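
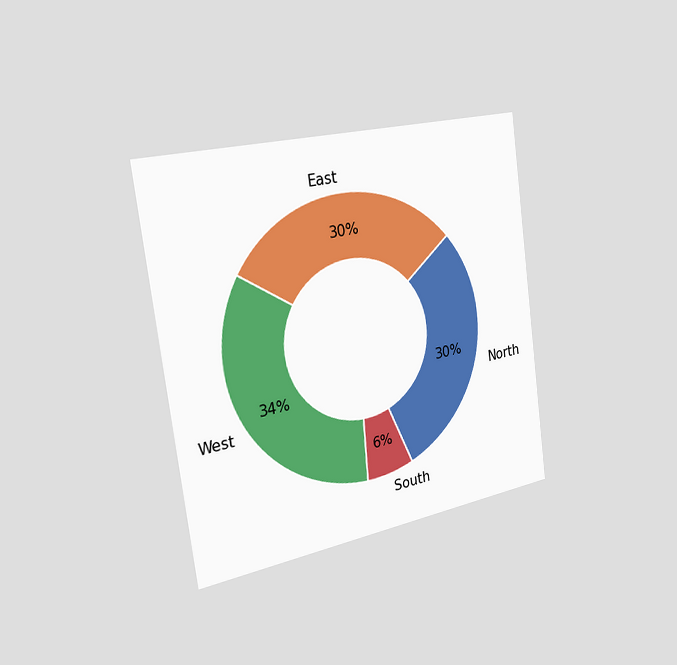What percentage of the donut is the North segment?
30%

The chart is tilted about 8° counter-clockwise and viewed slightly from the left. The North segment takes up 30% of the ring.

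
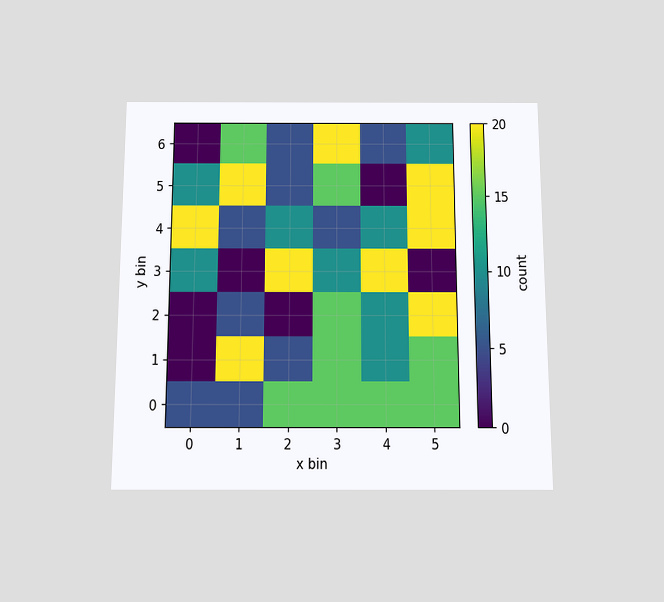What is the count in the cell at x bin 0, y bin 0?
5

The chart is viewed slightly from below. Matching the cell (0, 0) against the colorbar gives 5.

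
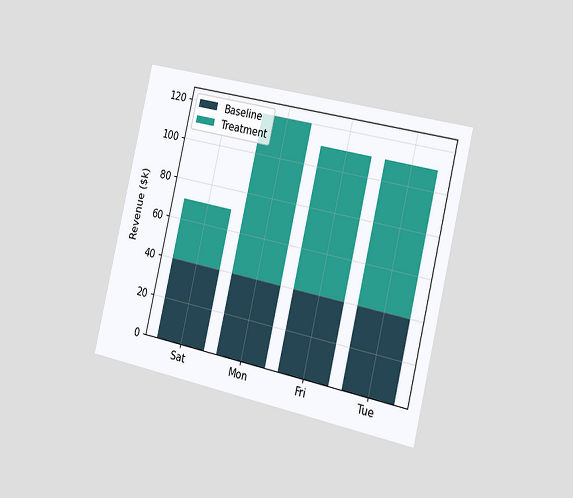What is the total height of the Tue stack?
The chart is tilted about 13° clockwise and viewed slightly from the right. The Tue stack's top reaches $110k on the y-axis.

$110k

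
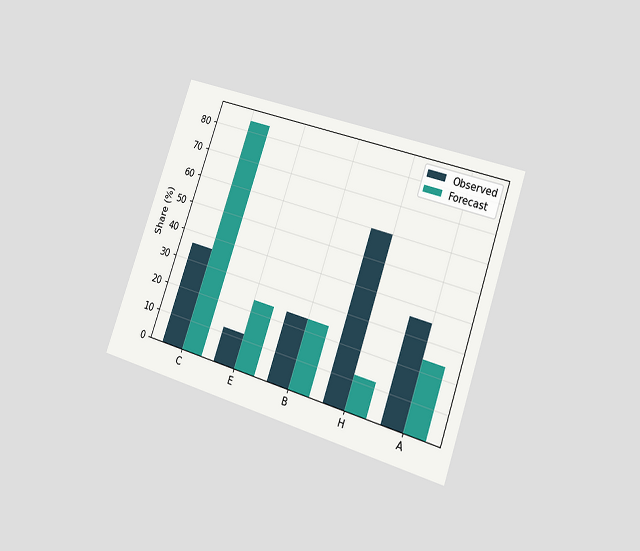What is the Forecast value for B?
The chart is tilted about 19° clockwise and viewed slightly from the right. The Forecast bar at B reaches 24% on the y-axis.

24%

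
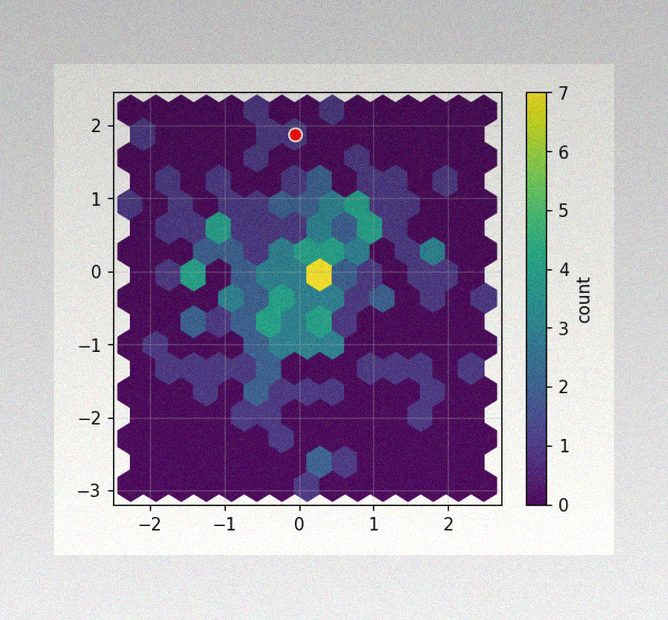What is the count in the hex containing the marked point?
1

The image has some photo noise and uneven lighting. The marked hex reads 1 on the colorbar.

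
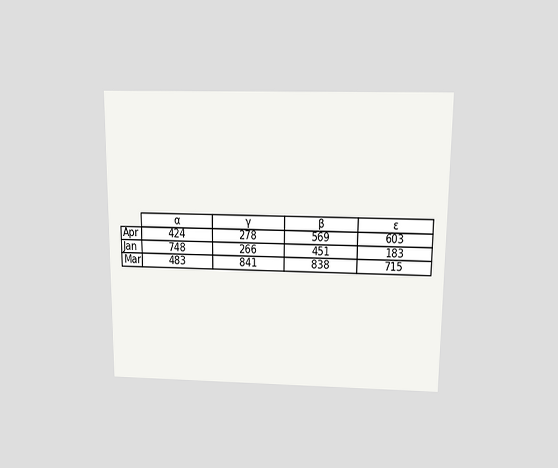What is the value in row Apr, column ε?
603

The chart is viewed slightly from above. The (Apr, ε) cell reads 603.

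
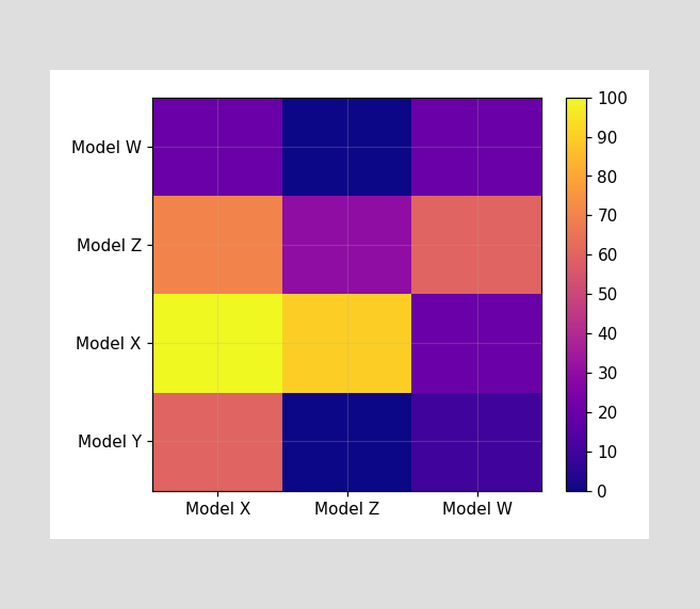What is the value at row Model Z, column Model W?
Matching cell (Model Z, Model W) against the colorbar gives 60.

60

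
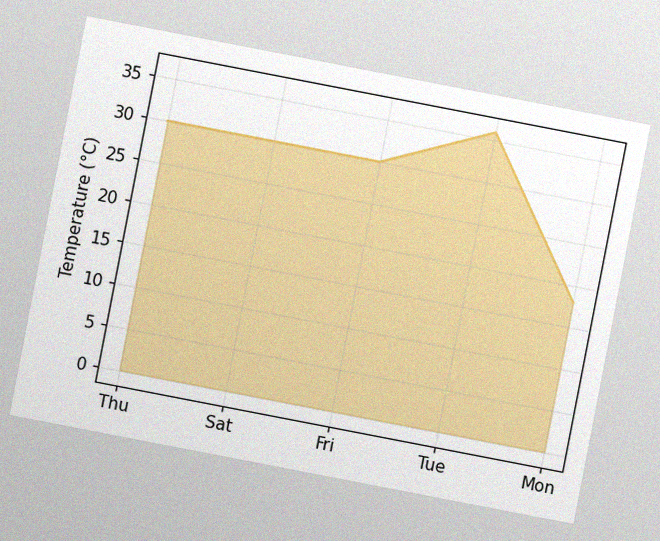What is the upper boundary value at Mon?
The chart is tilted about 11° clockwise, with some photo noise. At Mon the upper boundary is at 18°C.

18°C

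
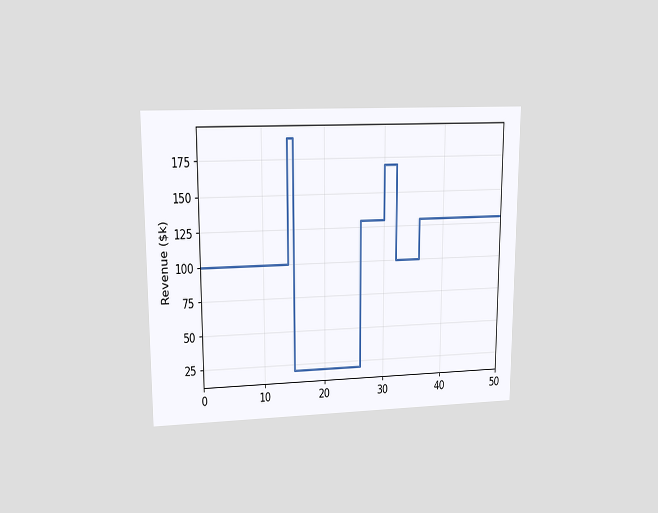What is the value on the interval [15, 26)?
The chart is viewed at a slight angle. On [15, 26) the step sits at $20k.

$20k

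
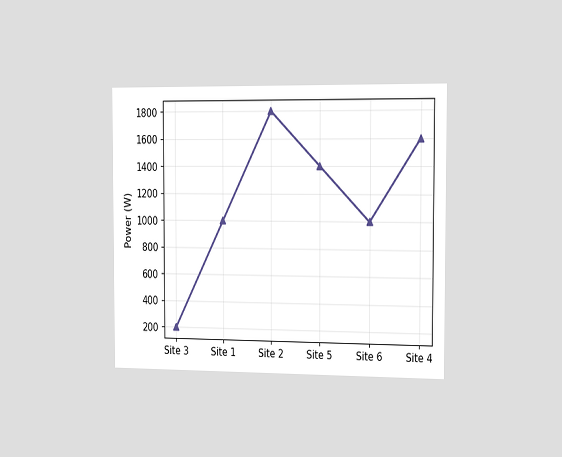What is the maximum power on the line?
The chart is viewed slightly from the right. The highest point is at Site 2, and reading across to the y-axis gives 1800W.

1800W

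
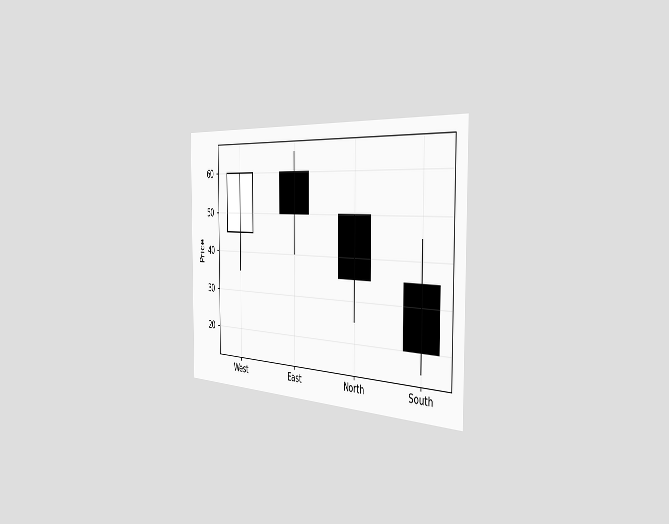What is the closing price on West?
60

The chart is viewed slightly from the right. The West candle closes at 60.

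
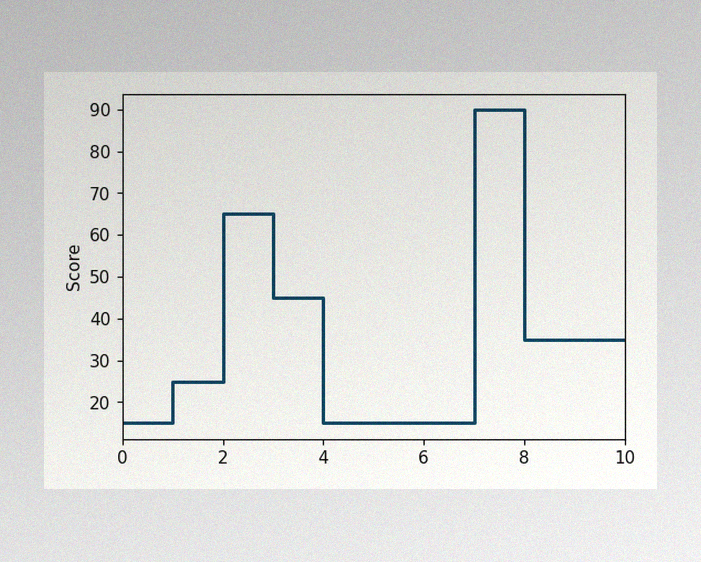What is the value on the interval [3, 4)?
45

The image has some photo noise and uneven lighting. On [3, 4) the step sits at 45.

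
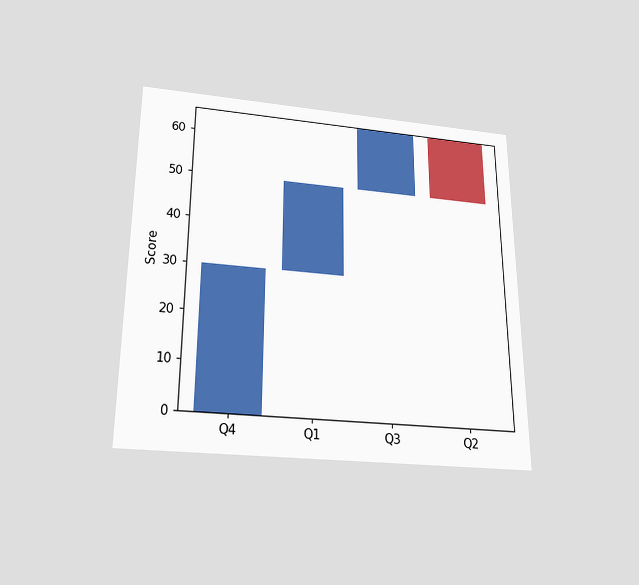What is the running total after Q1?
50

The chart is viewed slightly from below. After Q1 the running total reaches 50.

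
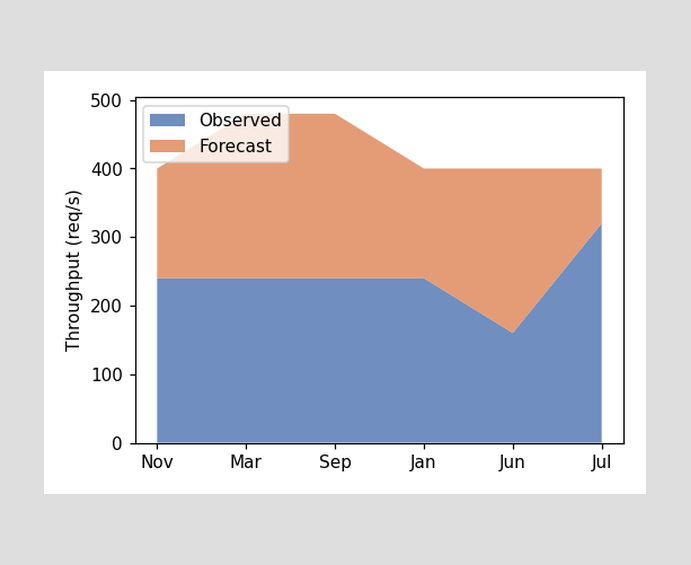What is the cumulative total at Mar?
The stacked total at Mar reaches 480req/s.

480req/s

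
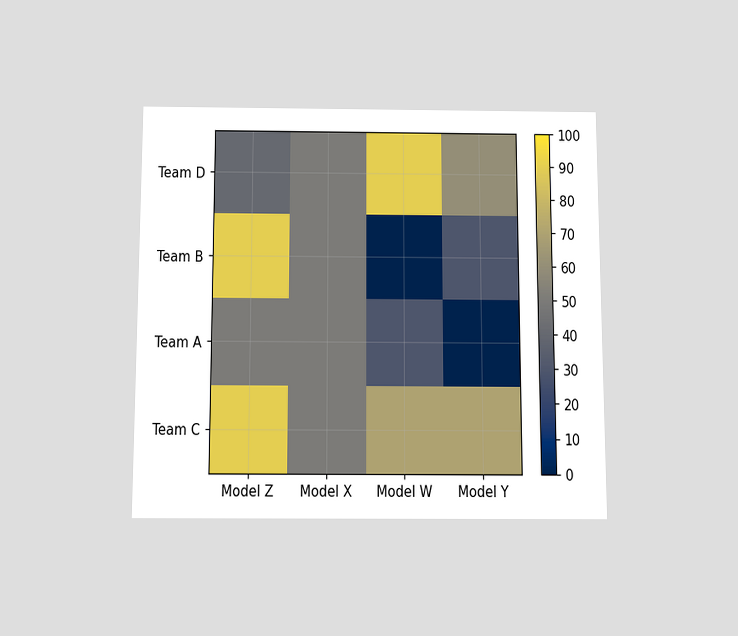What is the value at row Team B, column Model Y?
30

The chart is viewed slightly from below. Matching cell (Team B, Model Y) against the colorbar gives 30.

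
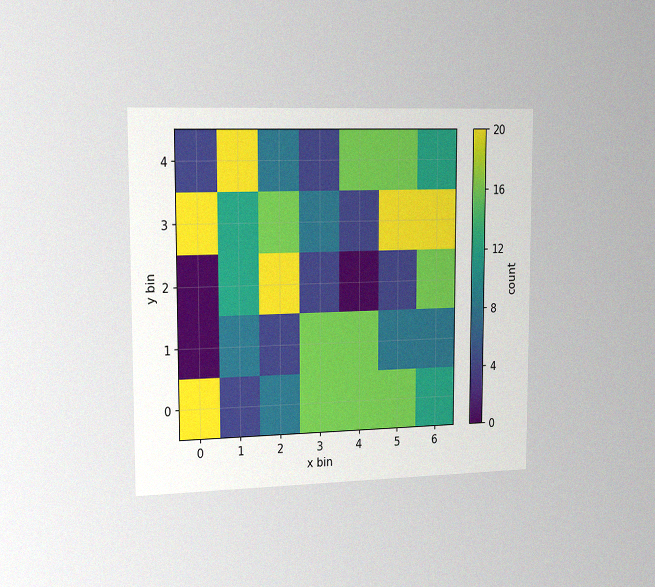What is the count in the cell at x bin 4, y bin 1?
The chart is viewed slightly from the left, with some photo noise. Matching the cell (4, 1) against the colorbar gives 16.

16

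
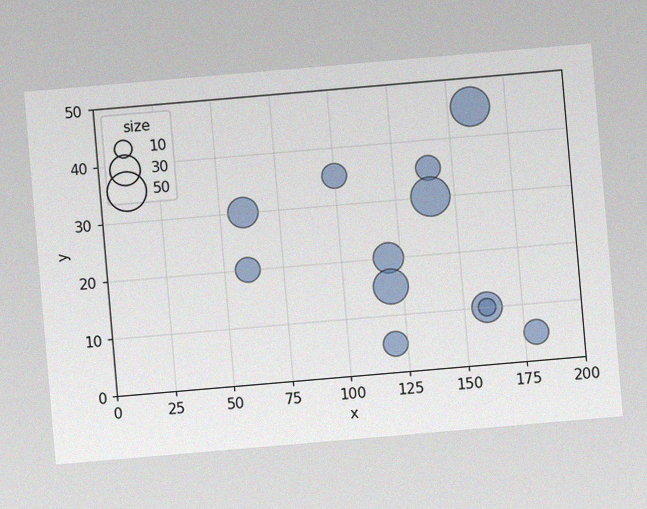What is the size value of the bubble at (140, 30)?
50

The chart is tilted about 5° counter-clockwise, with some photo noise. Matching the bubble at (140, 30) against the size legend gives 50.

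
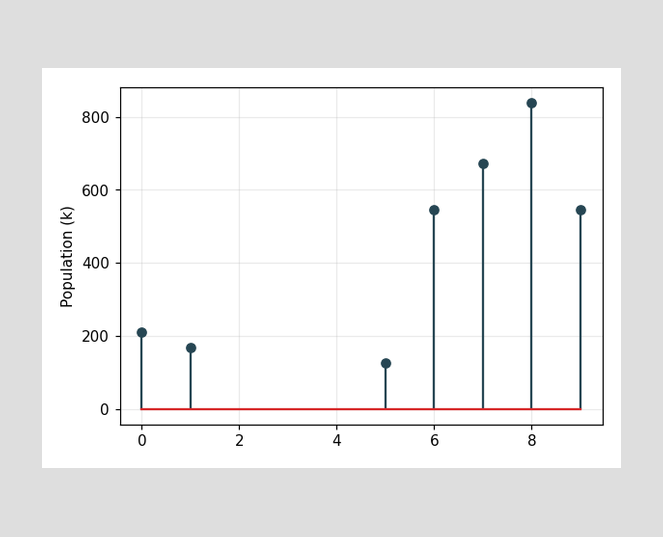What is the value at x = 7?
672k

The stem at x=7 reaches 672k.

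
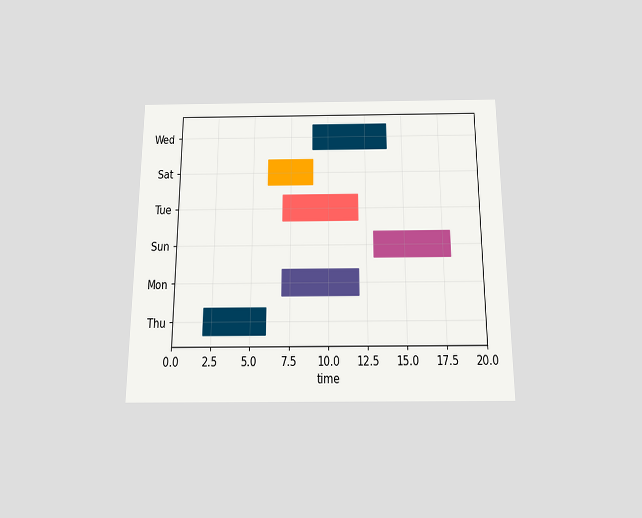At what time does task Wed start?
9

The chart is viewed slightly from below. The Wed bar begins at t=9.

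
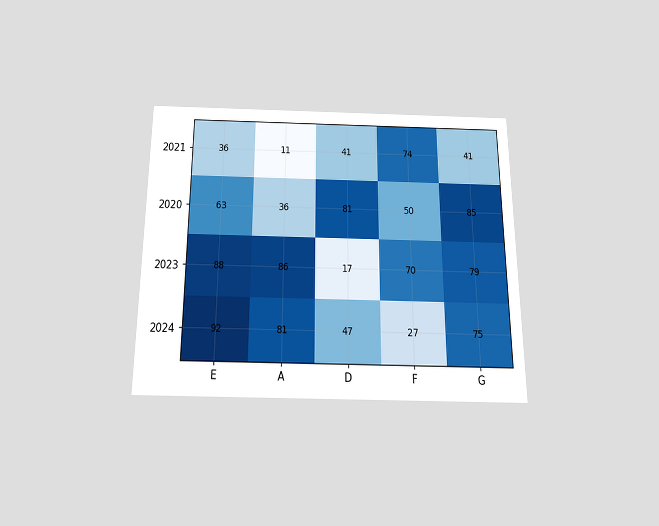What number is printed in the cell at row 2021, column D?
41

The chart is viewed slightly from below. The (2021, D) cell reads 41.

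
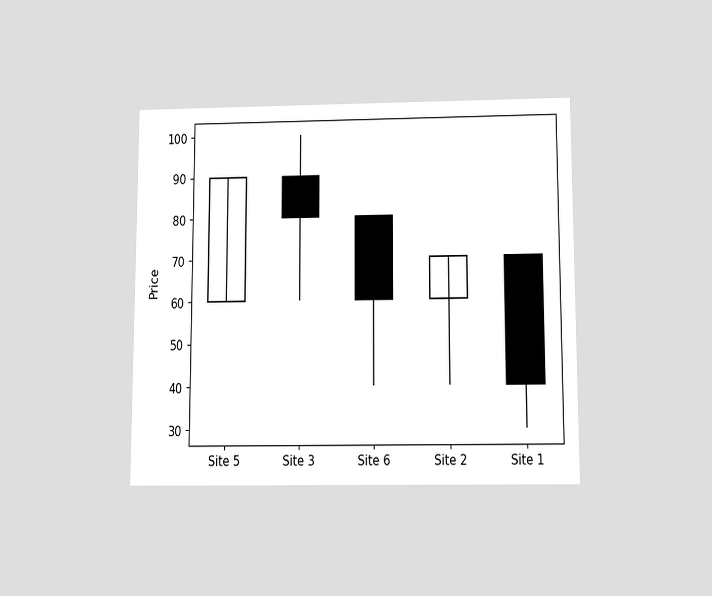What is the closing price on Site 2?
70

The chart is viewed slightly from below. The Site 2 candle closes at 70.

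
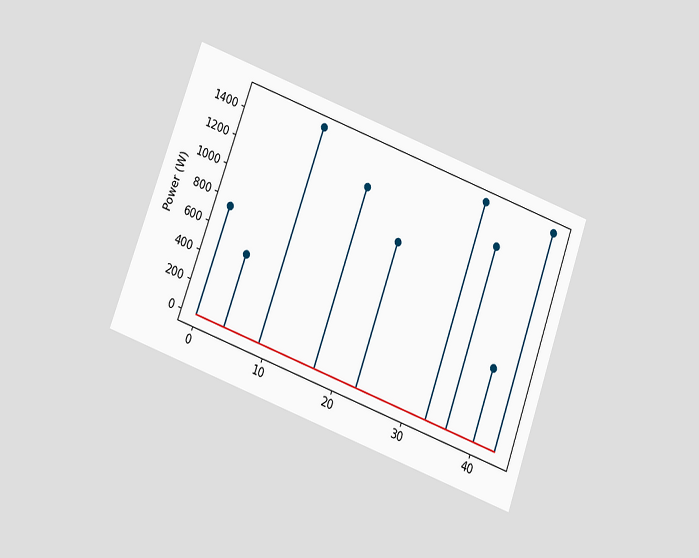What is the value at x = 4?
500W

The chart is tilted about 20° clockwise and viewed slightly from below. The stem at x=4 reaches 500W.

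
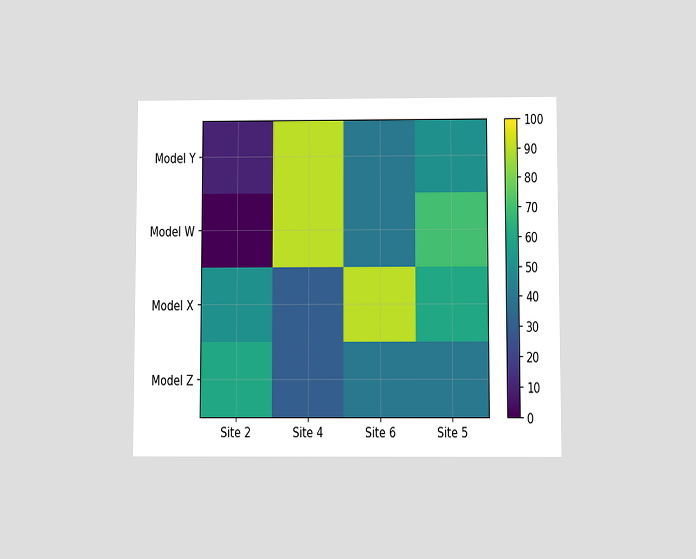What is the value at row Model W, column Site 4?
The chart is viewed slightly from below. Matching cell (Model W, Site 4) against the colorbar gives 90.

90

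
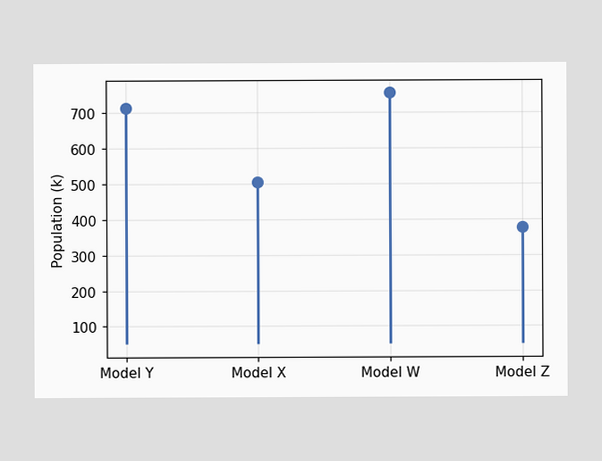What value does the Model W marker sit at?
The Model W marker sits at 756k.

756k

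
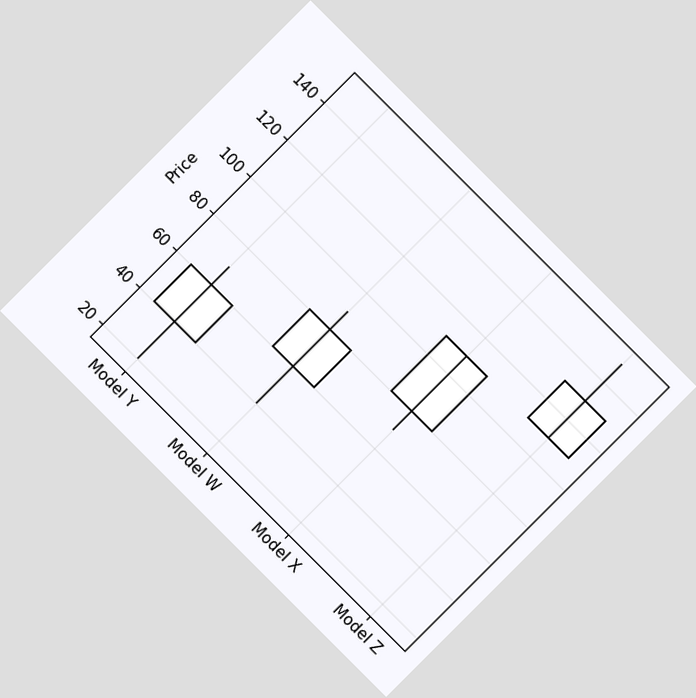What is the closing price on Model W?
The chart is tilted about 45° clockwise. The Model W candle closes at 80.

80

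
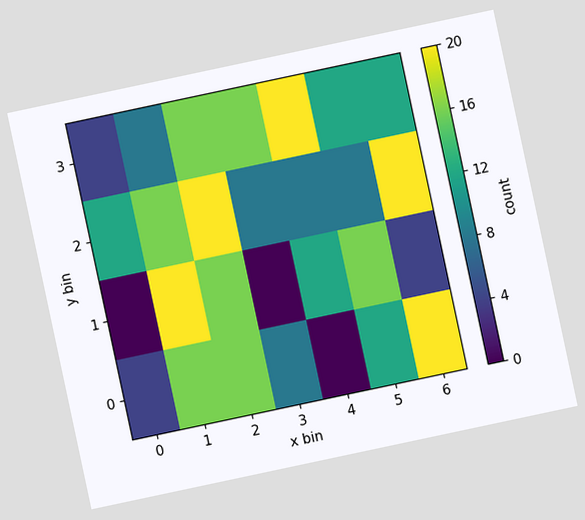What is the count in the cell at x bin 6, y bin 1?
The chart is tilted about 12° counter-clockwise. Matching the cell (6, 1) against the colorbar gives 4.

4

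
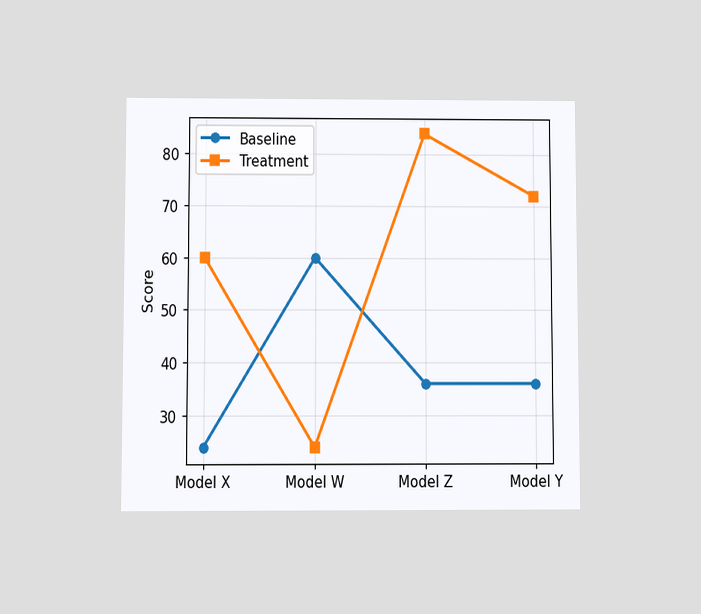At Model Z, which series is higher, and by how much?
Treatment, by 48

The chart is viewed at a slight angle. At Model Z, Treatment sits above the other line by 48.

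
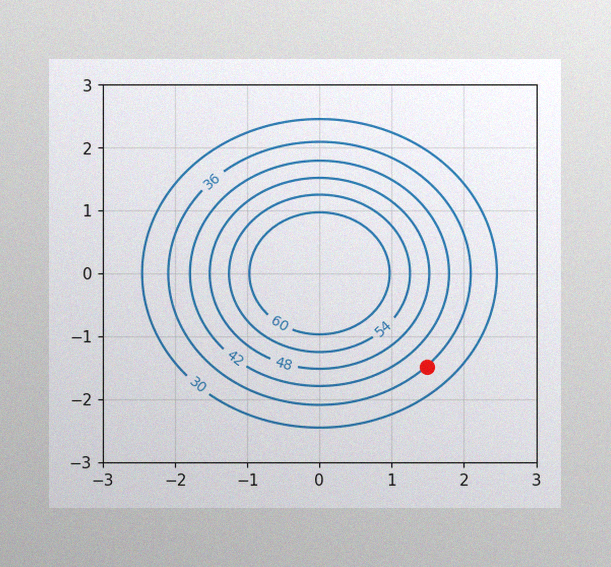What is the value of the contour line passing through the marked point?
36

The image has some photo noise and uneven lighting. The marked point sits on the contour labelled 36.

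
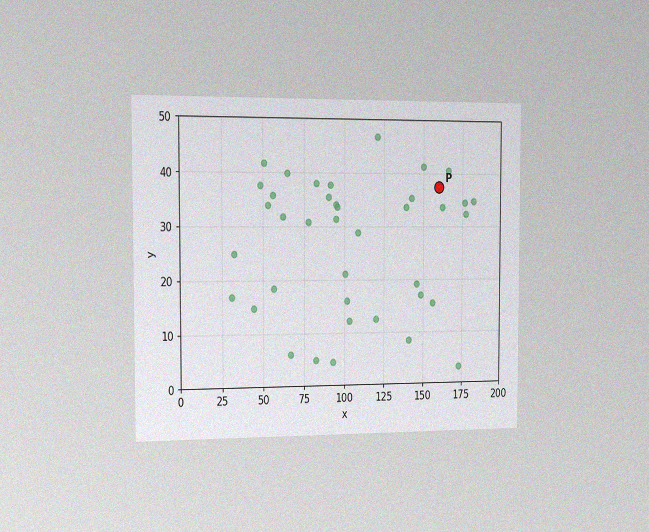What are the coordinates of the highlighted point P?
The chart is viewed slightly from the left, with some photo noise. Following the gridlines from P to each axis, P sits at (160, 37.5).

(160, 37.5)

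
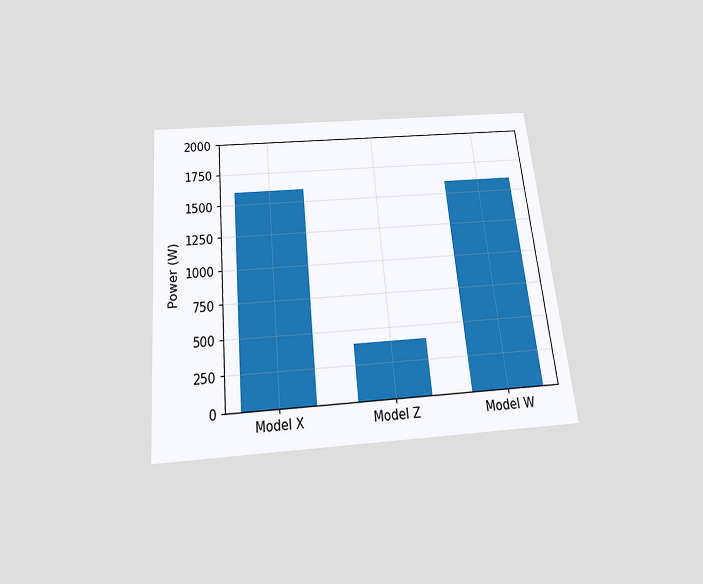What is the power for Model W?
1600W

The chart is tilted about 6° counter-clockwise and viewed slightly from below. Reading along the chart's y-axis, the Model W bar reaches 1600W.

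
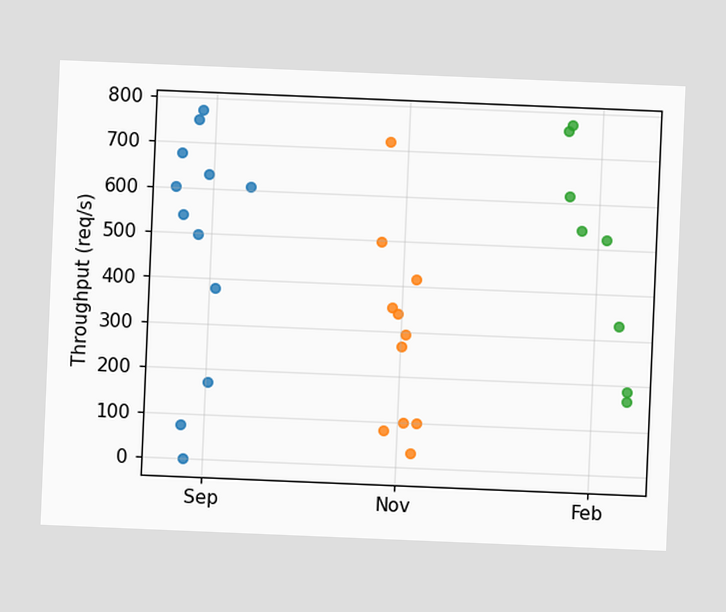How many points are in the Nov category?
The chart is tilted about 2° clockwise. Counting the markers in the Nov column gives 11.

11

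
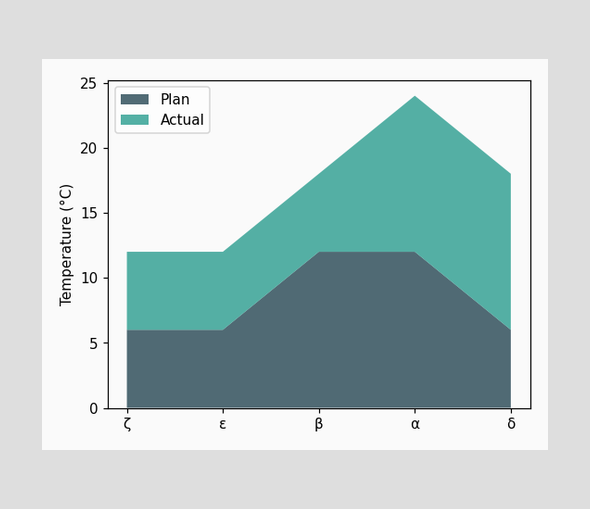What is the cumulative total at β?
18°C

The stacked total at β reaches 18°C.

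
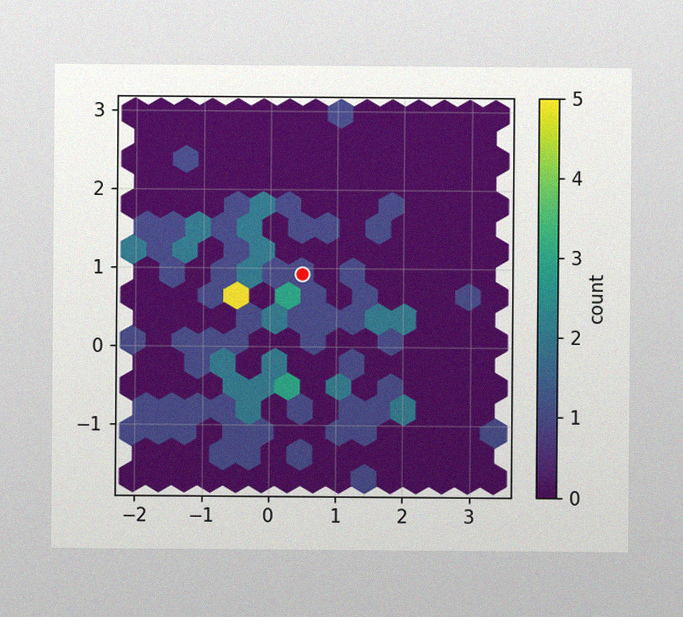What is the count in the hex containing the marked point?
1

The image has some photo noise and uneven lighting. The marked hex reads 1 on the colorbar.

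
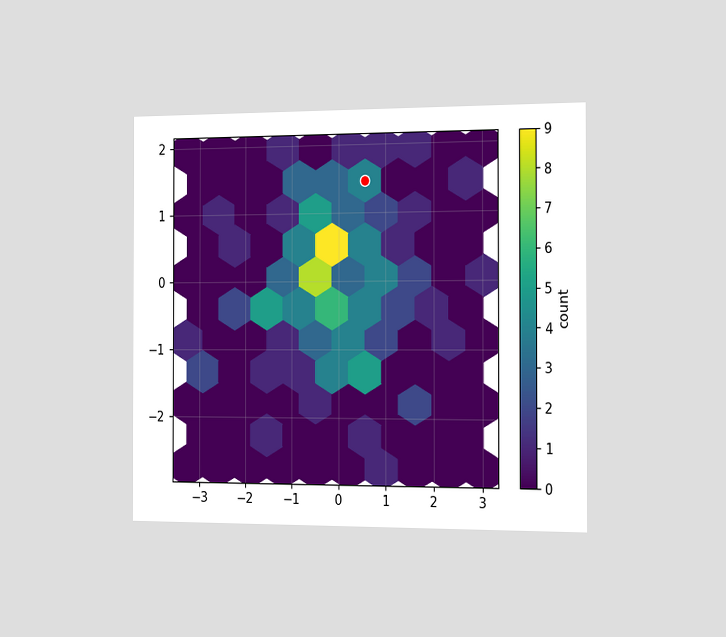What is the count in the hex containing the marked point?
The chart is viewed slightly from the right. The marked hex reads 4 on the colorbar.

4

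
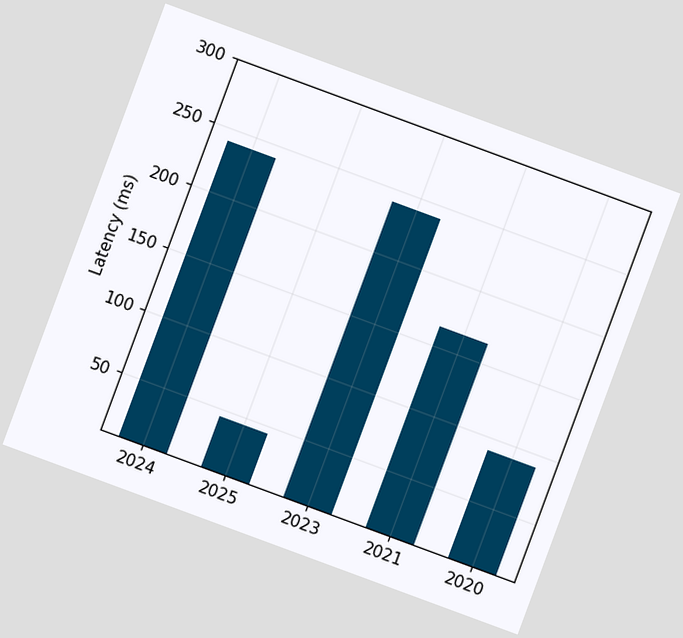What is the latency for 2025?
The chart is tilted about 20° clockwise. Reading along the chart's y-axis, the 2025 bar reaches 45ms.

45ms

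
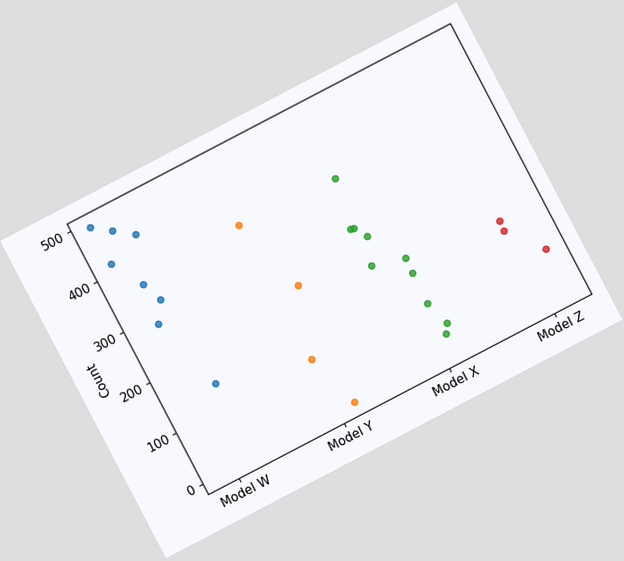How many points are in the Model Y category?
4

The chart is tilted about 28° counter-clockwise. Counting the markers in the Model Y column gives 4.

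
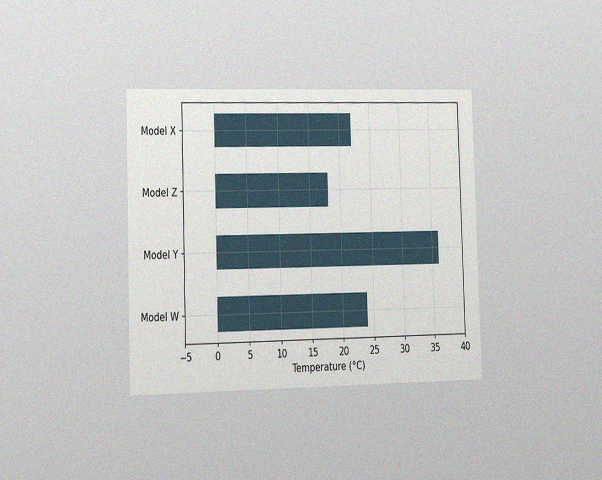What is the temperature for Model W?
The chart is viewed slightly from the left, with some photo noise. Reading along the chart's x-axis, the Model W bar reaches 24°C.

24°C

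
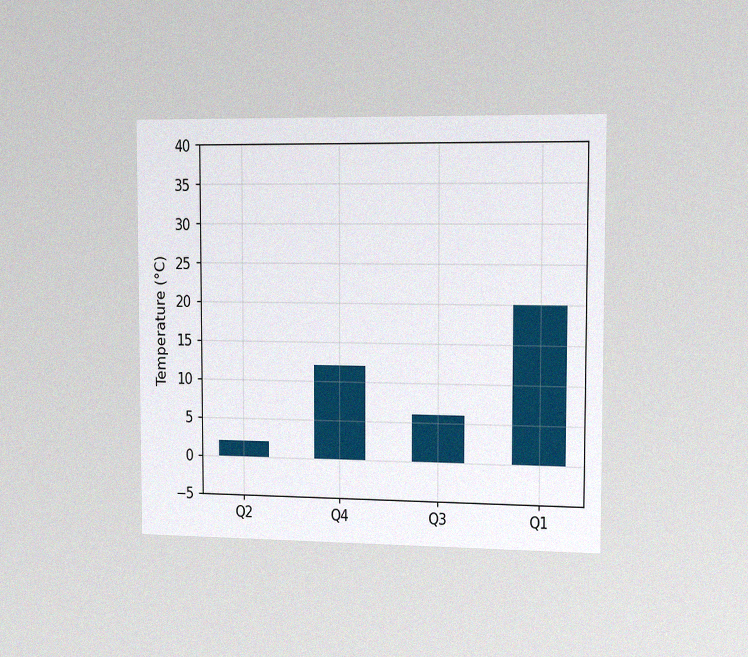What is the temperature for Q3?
6°C

The chart is viewed slightly from the right, with some photo noise. Reading along the chart's y-axis, the Q3 bar reaches 6°C.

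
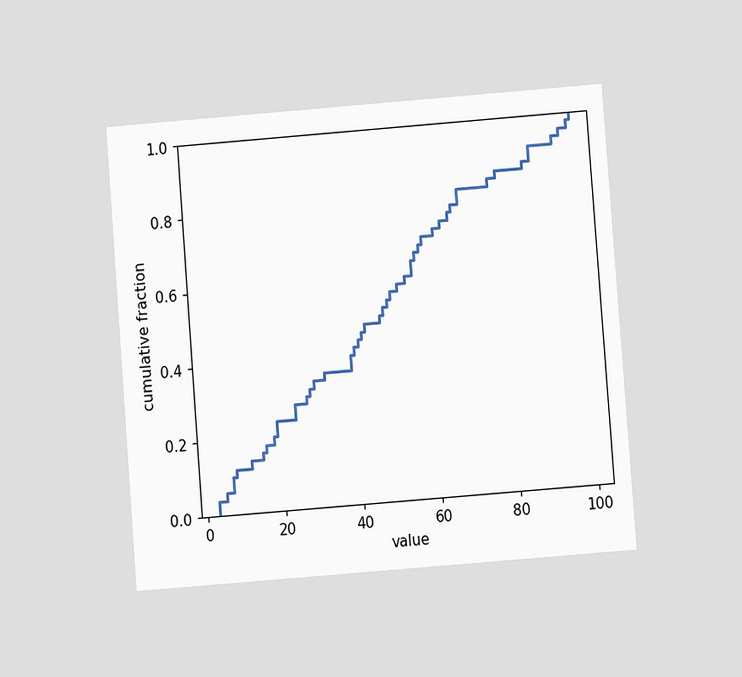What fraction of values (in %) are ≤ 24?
The chart is tilted about 4° counter-clockwise and viewed at a slight angle. At x=24 the ECDF step is at 28%.

28%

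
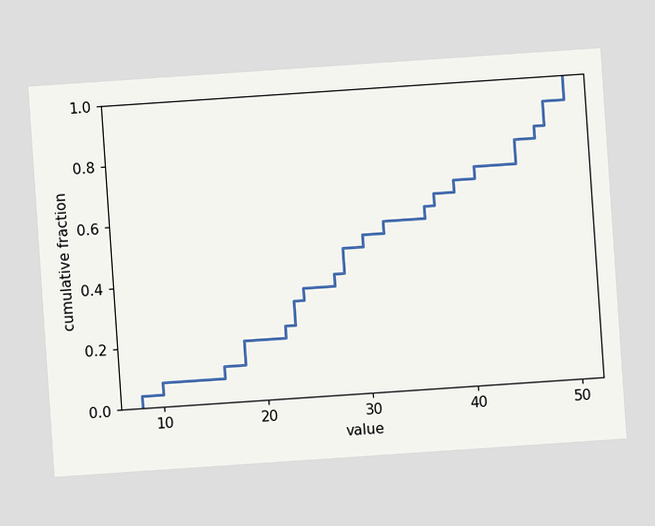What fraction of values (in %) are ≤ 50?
The chart is tilted about 4° counter-clockwise. At x=50 the ECDF step is at 100%.

100%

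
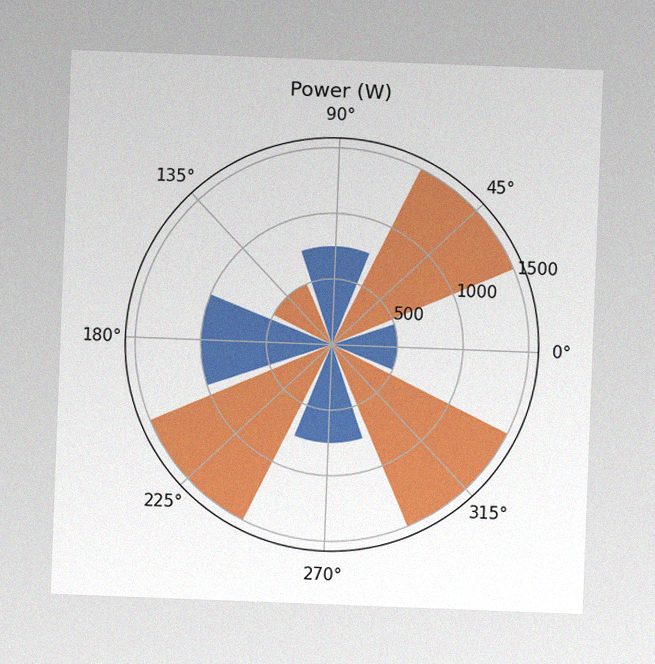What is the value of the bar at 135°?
The chart is tilted about 2° clockwise, with some photo noise. The bar at 135° reaches 500W on the radial axis.

500W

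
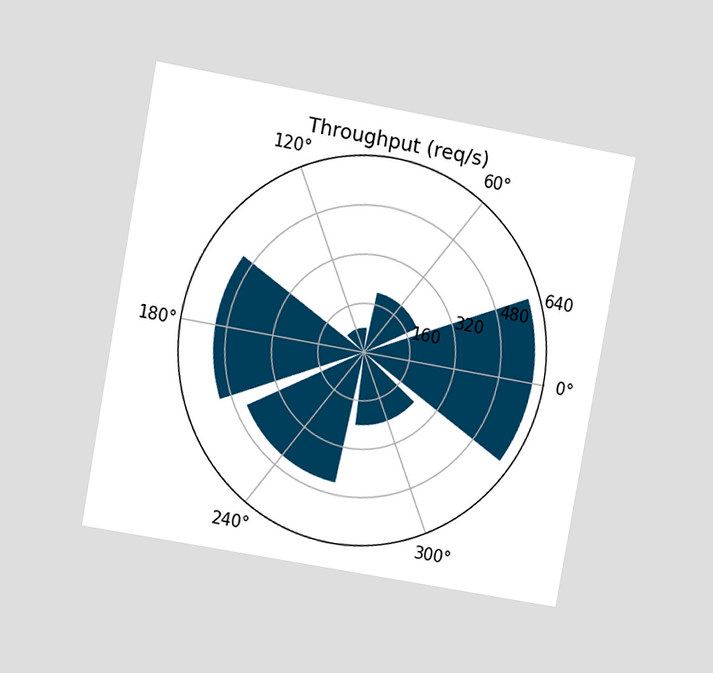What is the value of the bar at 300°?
240req/s

The chart is tilted about 10° clockwise and viewed at a slight angle. The bar at 300° reaches 240req/s on the radial axis.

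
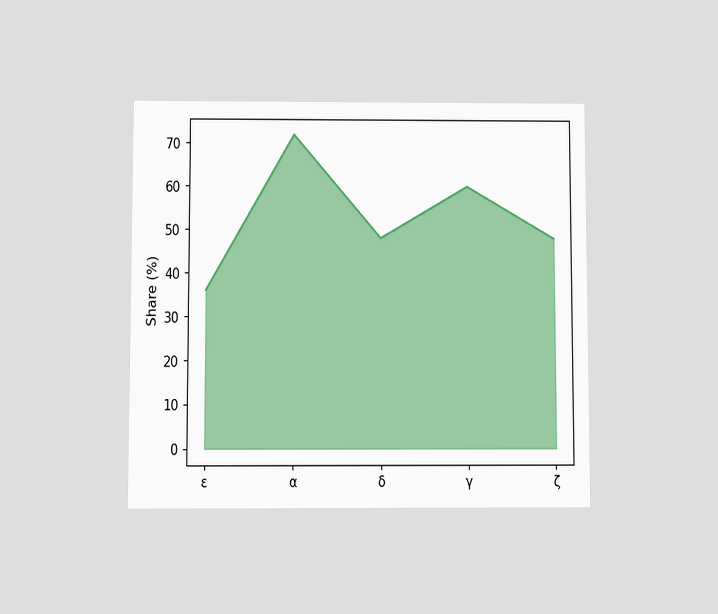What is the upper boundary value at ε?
The chart is viewed at a slight angle. At ε the upper boundary is at 36%.

36%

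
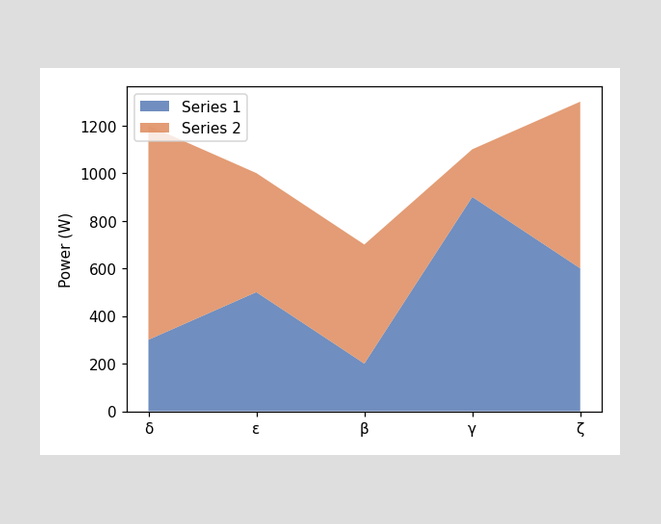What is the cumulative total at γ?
The stacked total at γ reaches 1100W.

1100W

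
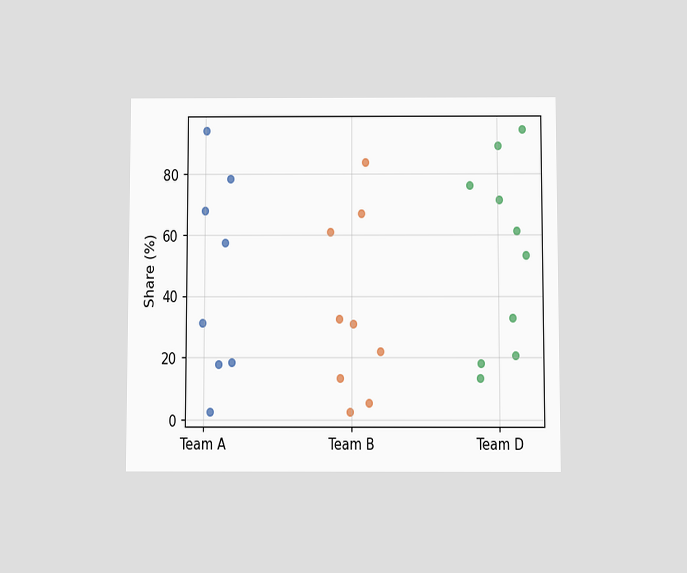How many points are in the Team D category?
10

The chart is viewed slightly from below. Counting the markers in the Team D column gives 10.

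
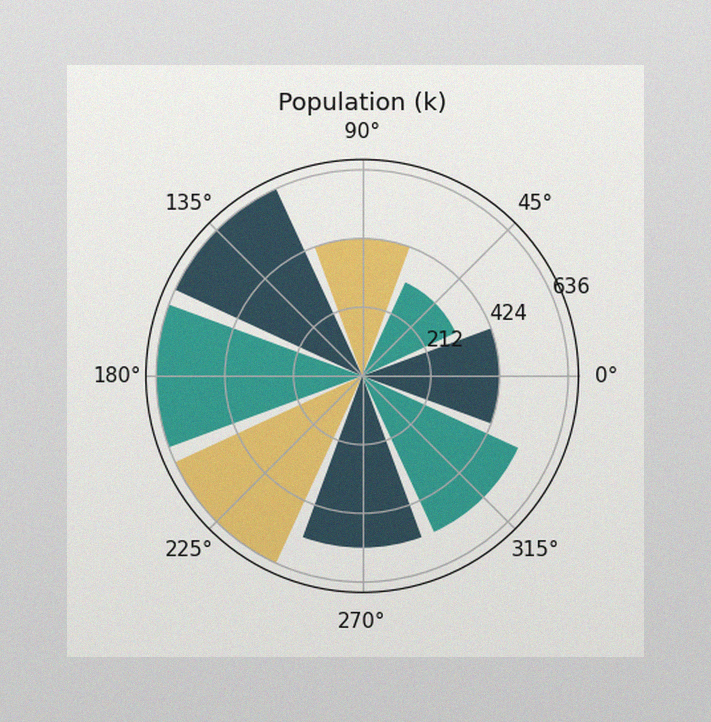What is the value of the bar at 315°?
530k

The image has some photo noise and uneven lighting. The bar at 315° reaches 530k on the radial axis.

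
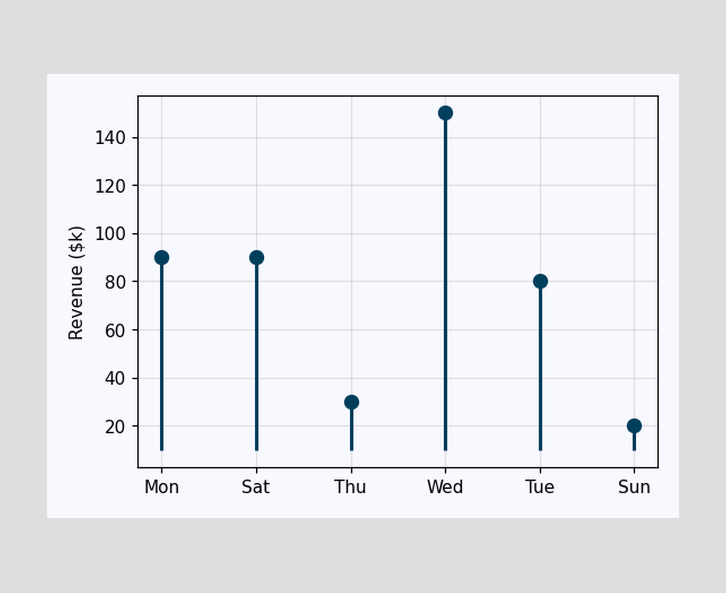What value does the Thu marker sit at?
$30k

The Thu marker sits at $30k.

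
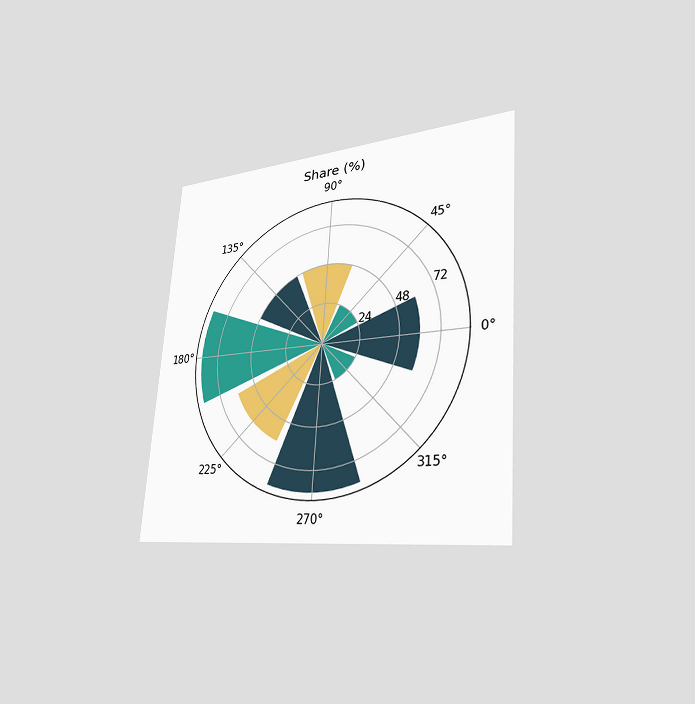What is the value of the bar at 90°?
48%

The chart is tilted about 4° clockwise and viewed slightly from the right. The bar at 90° reaches 48% on the radial axis.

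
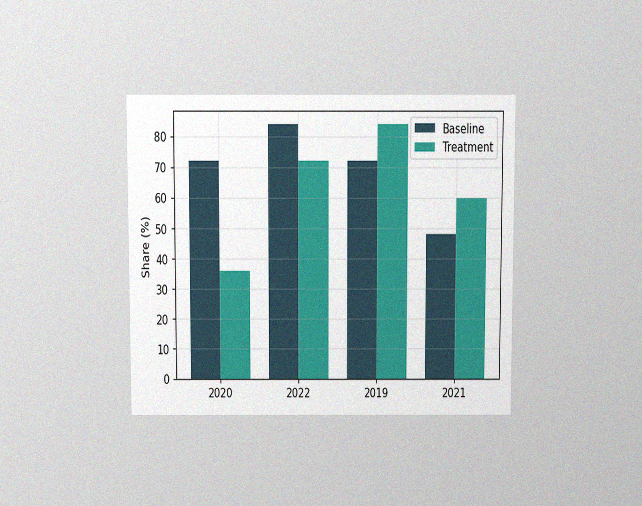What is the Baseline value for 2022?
The chart is viewed slightly from above, with some photo noise. The Baseline bar at 2022 reaches 84% on the y-axis.

84%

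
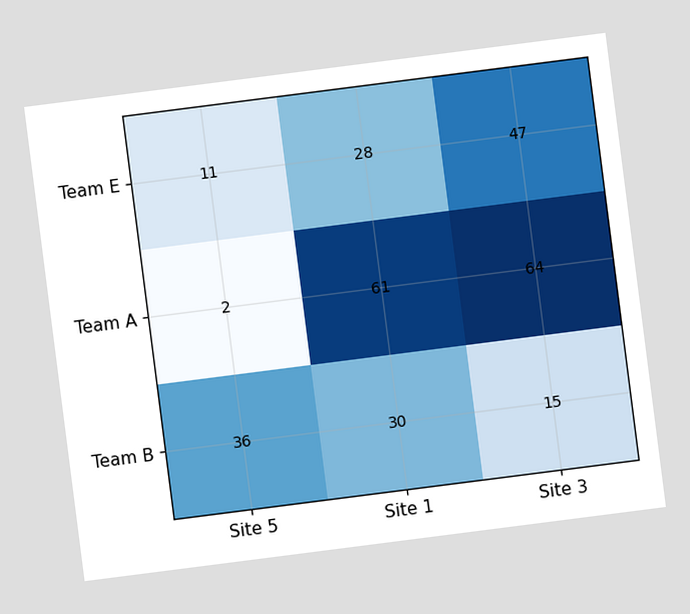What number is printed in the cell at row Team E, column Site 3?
47

The chart is tilted about 7° counter-clockwise. The (Team E, Site 3) cell reads 47.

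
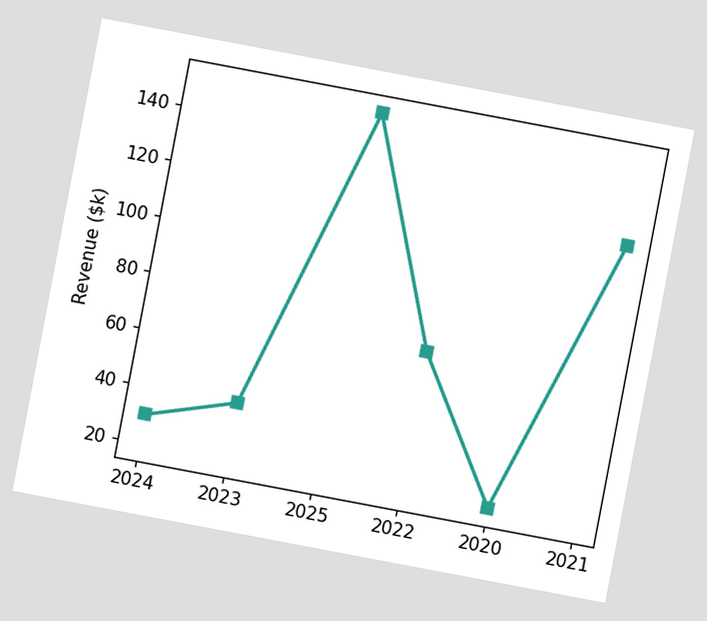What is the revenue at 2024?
The chart is tilted about 11° clockwise. At 2024, the line is at $30k.

$30k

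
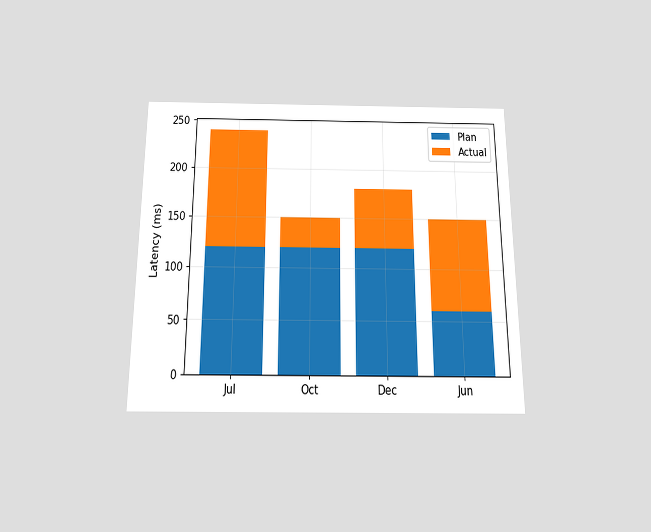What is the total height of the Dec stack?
The chart is viewed slightly from below. The Dec stack's top reaches 180ms on the y-axis.

180ms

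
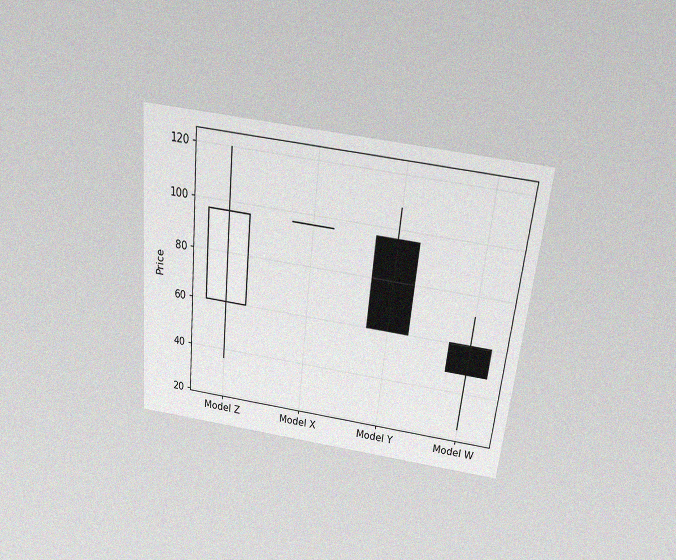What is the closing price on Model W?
The chart is tilted about 6° clockwise and viewed slightly from above, with some photo noise. The Model W candle closes at 48.

48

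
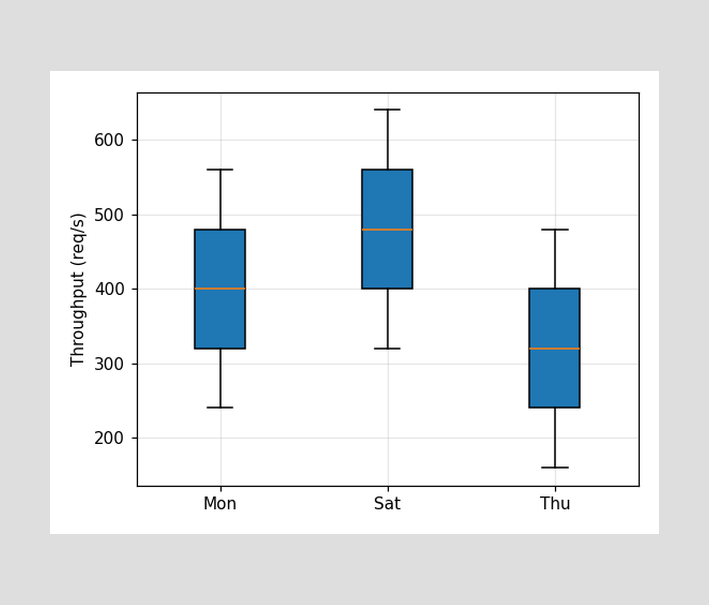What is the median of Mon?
The median line in the Mon box sits at 400req/s.

400req/s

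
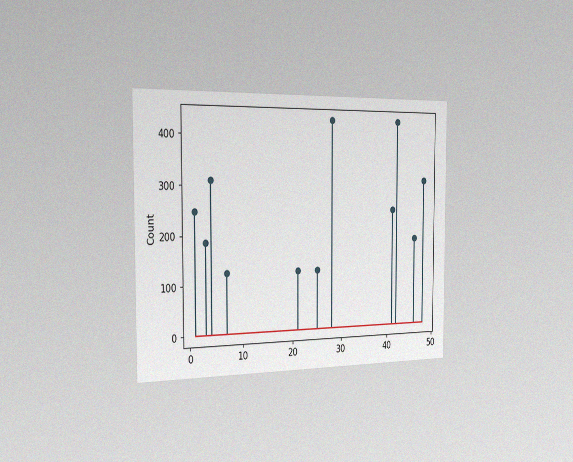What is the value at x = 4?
310

The chart is viewed slightly from the left, with some photo noise. The stem at x=4 reaches 310.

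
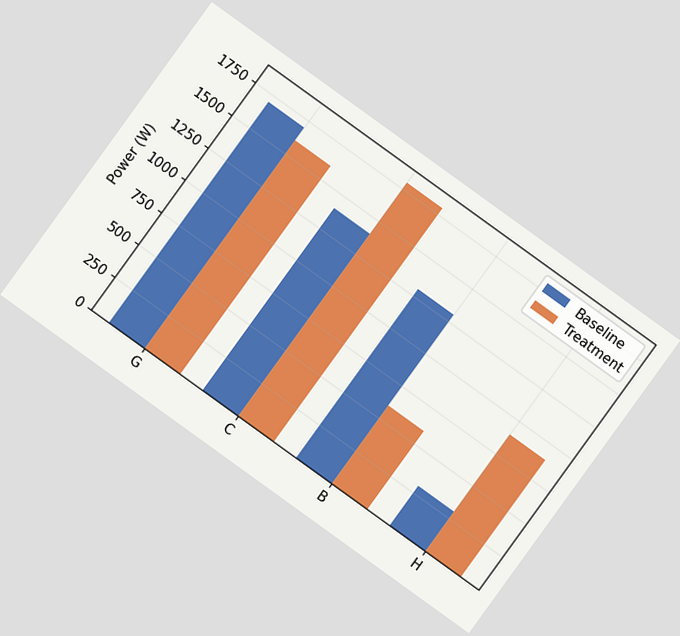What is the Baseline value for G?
The chart is tilted about 36° clockwise. The Baseline bar at G reaches 1700W on the y-axis.

1700W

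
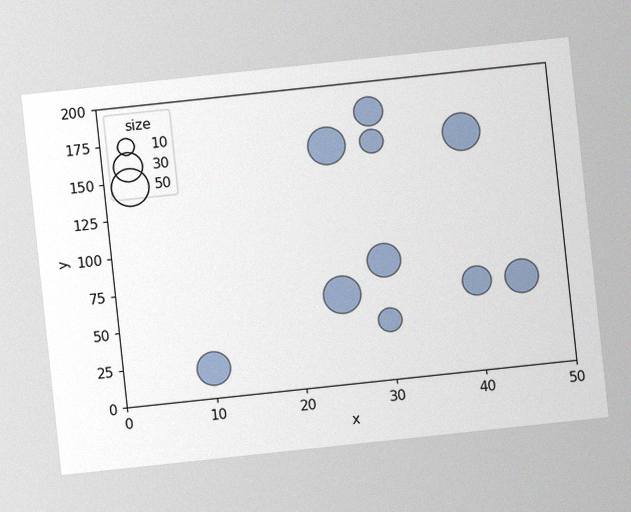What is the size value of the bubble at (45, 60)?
The chart is tilted about 6° counter-clockwise, with some photo noise. Matching the bubble at (45, 60) against the size legend gives 40.

40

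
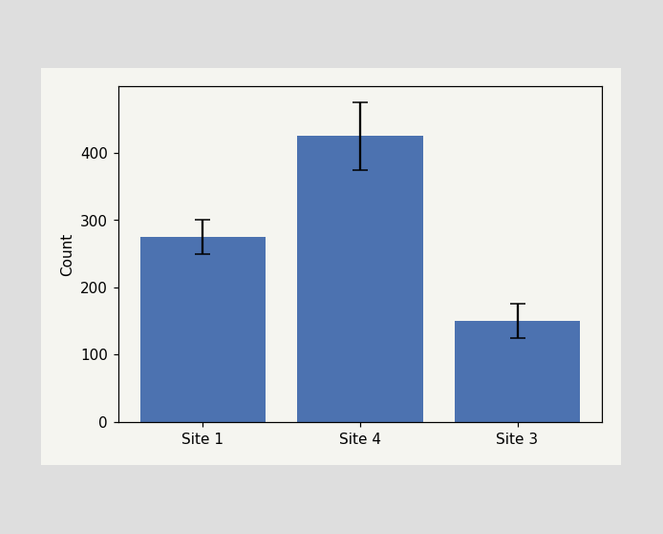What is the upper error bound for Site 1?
300

The Site 1 bar's upper whisker reaches 300.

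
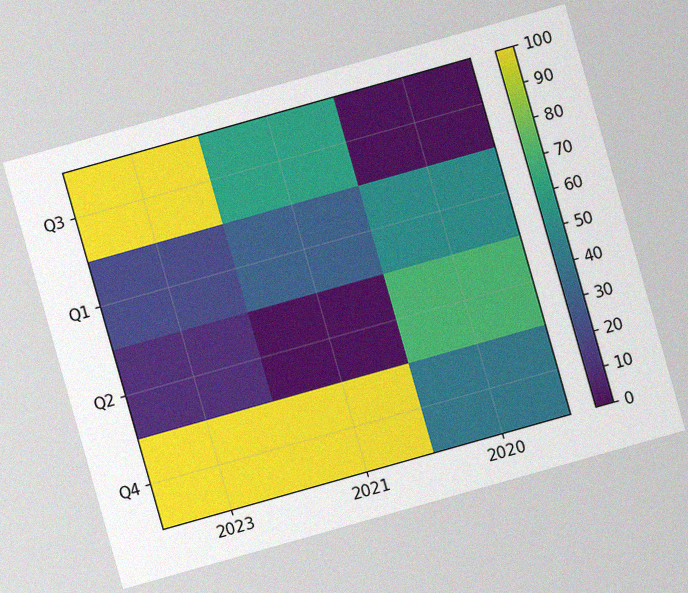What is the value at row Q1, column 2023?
The chart is tilted about 16° counter-clockwise, with some photo noise. Matching cell (Q1, 2023) against the colorbar gives 20.

20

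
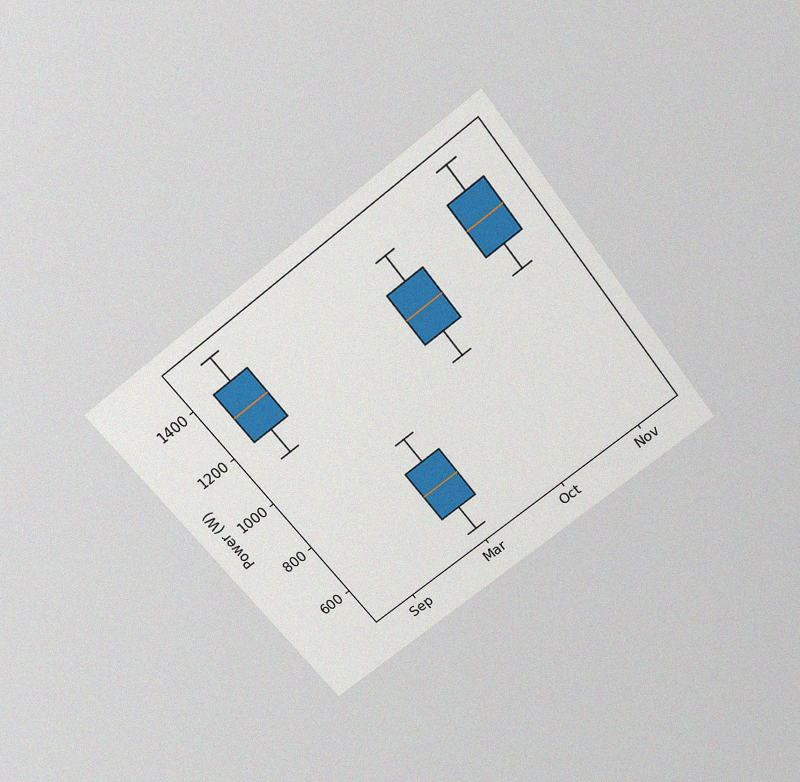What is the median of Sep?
The chart is tilted about 38° counter-clockwise and viewed slightly from above, with some photo noise. The median line in the Sep box sits at 1300W.

1300W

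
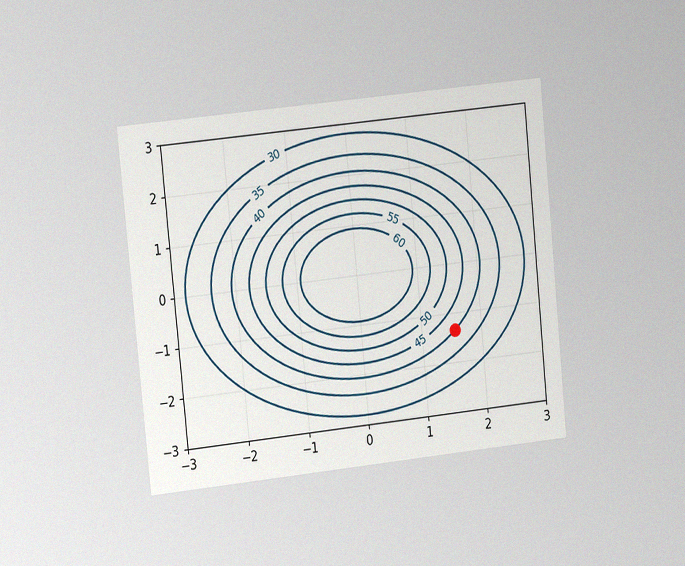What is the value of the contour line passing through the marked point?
The chart is tilted about 6° counter-clockwise and viewed slightly from the left, with some photo noise. The marked point sits on the contour labelled 40.

40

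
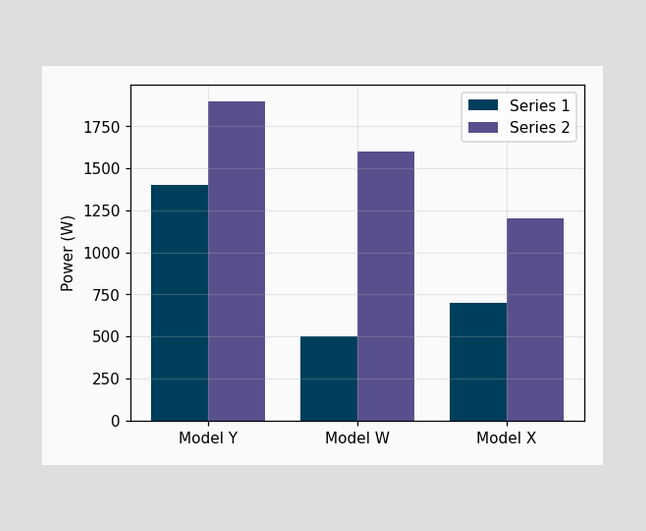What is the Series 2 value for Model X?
The Series 2 bar at Model X reaches 1200W on the y-axis.

1200W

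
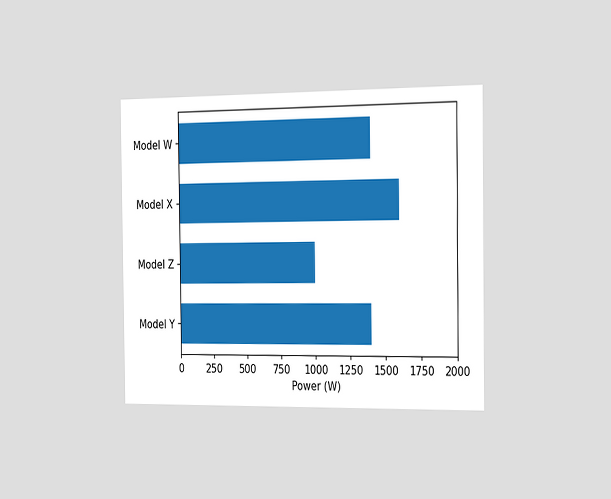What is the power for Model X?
The chart is viewed slightly from the right. Reading along the chart's x-axis, the Model X bar reaches 1600W.

1600W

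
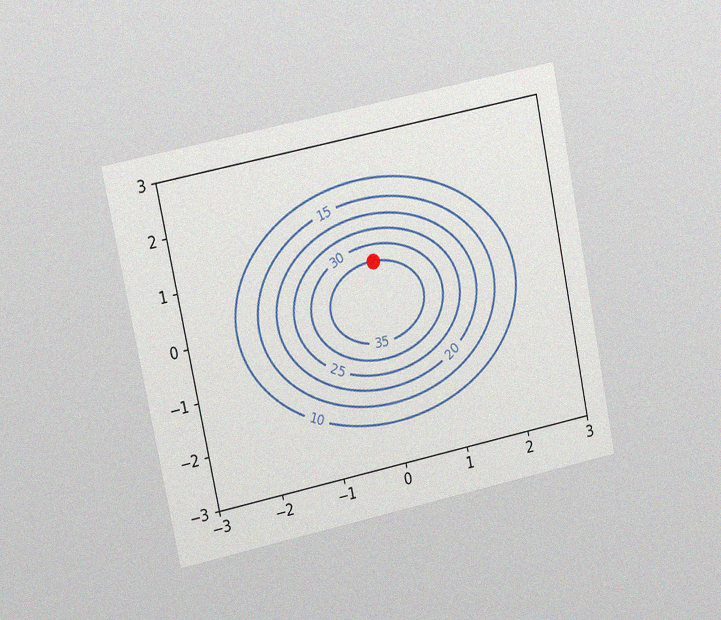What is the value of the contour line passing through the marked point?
The chart is tilted about 12° counter-clockwise and viewed at a slight angle, with some photo noise. The marked point sits on the contour labelled 35.

35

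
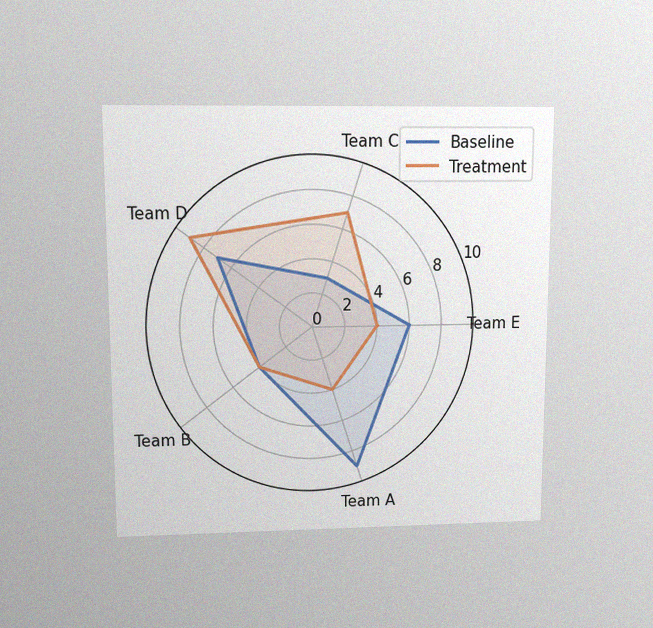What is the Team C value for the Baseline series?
3

The chart is viewed slightly from above, with some photo noise. On the Team C axis, Baseline reaches 3.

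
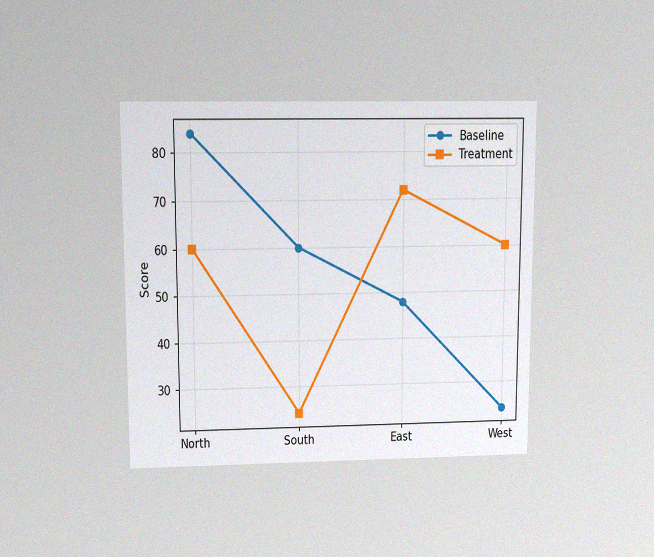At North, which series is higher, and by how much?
Baseline, by 24

The chart is viewed slightly from above, with some photo noise. At North, Baseline sits above the other line by 24.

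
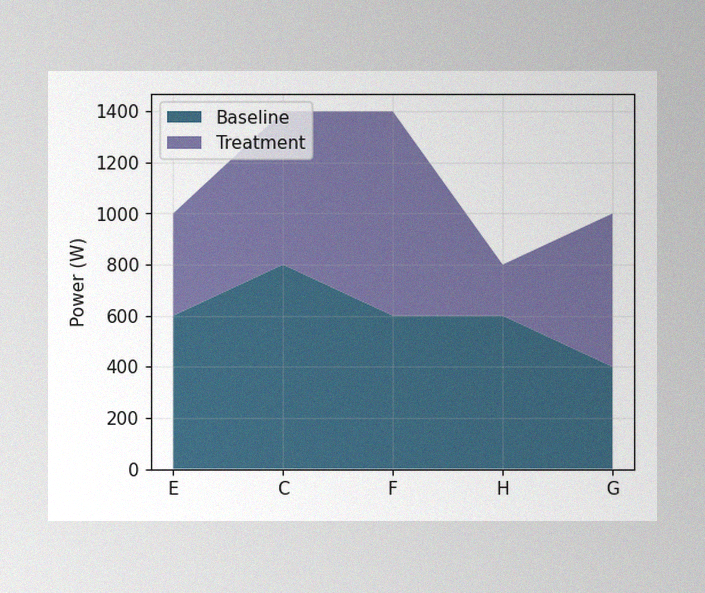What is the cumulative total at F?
The image has some photo noise and uneven lighting. The stacked total at F reaches 1400W.

1400W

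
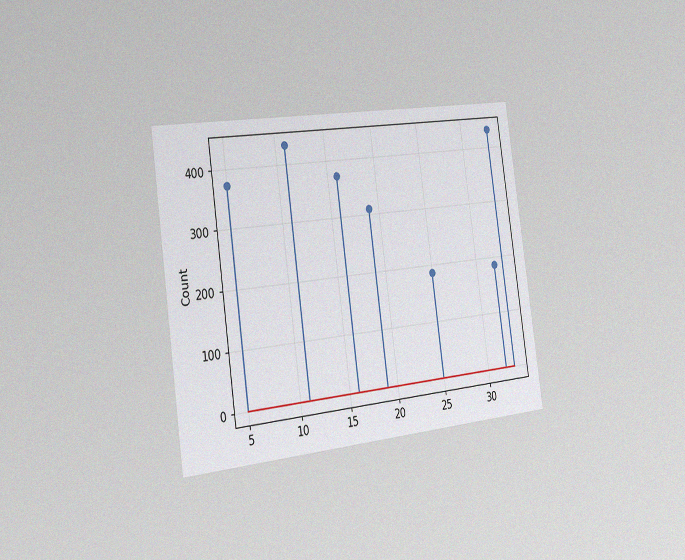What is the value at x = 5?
The chart is tilted about 8° counter-clockwise and viewed slightly from the left, with some photo noise. The stem at x=5 reaches 372.

372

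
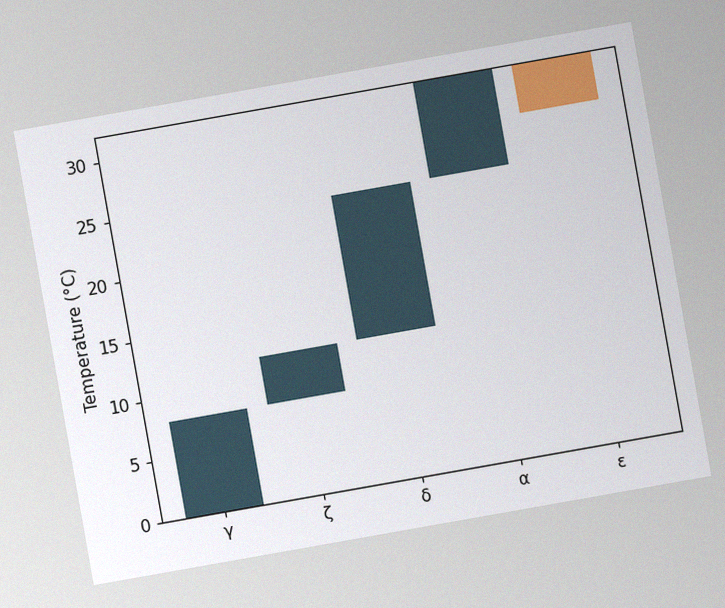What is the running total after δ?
24°C

The chart is tilted about 10° counter-clockwise, with some photo noise. After δ the running total reaches 24°C.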